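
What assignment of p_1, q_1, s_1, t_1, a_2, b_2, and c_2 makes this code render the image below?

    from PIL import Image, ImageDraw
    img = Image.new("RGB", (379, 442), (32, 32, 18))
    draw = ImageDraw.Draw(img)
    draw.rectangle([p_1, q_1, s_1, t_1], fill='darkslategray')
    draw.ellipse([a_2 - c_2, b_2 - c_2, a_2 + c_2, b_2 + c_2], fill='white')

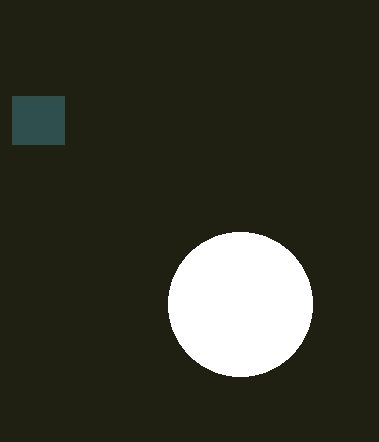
p_1 = 12
q_1 = 96
s_1 = 64
t_1 = 144
a_2 = 240
b_2 = 304
c_2 = 72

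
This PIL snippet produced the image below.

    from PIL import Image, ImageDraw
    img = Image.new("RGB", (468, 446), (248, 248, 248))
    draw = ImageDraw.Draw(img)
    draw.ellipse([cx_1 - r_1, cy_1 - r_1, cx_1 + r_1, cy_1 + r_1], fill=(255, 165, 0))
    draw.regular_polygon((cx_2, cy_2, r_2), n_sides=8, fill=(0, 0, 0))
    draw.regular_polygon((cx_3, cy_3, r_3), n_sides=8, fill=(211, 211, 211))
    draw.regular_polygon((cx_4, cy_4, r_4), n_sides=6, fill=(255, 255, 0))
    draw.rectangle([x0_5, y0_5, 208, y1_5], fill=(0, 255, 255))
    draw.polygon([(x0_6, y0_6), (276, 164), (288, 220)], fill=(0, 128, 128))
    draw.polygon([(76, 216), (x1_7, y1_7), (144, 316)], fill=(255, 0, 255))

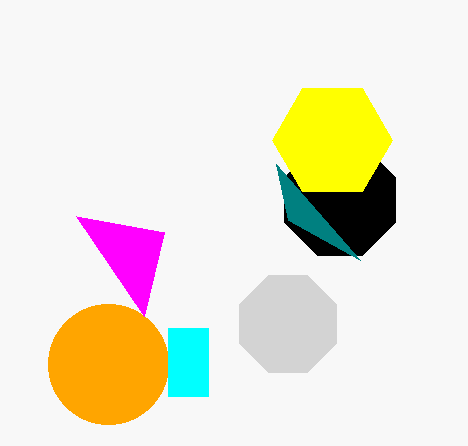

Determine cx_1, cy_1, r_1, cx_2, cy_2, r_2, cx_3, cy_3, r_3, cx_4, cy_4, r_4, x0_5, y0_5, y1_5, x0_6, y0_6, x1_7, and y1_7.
cx_1 = 108, cy_1 = 364, r_1 = 60, cx_2 = 340, cy_2 = 200, r_2 = 60, cx_3 = 288, cy_3 = 324, r_3 = 52, cx_4 = 332, cy_4 = 140, r_4 = 60, x0_5 = 168, y0_5 = 328, y1_5 = 396, x0_6 = 360, y0_6 = 260, x1_7 = 164, y1_7 = 232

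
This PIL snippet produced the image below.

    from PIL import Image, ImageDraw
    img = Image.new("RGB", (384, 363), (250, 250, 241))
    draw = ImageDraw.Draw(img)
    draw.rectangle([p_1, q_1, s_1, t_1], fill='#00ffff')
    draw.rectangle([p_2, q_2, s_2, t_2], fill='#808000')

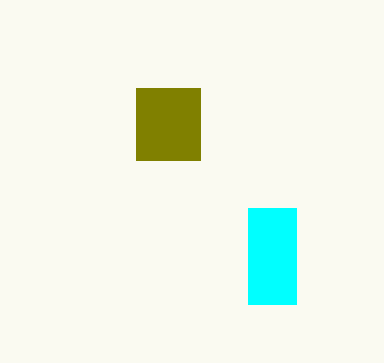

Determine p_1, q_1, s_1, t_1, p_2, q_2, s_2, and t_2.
p_1 = 248
q_1 = 208
s_1 = 296
t_1 = 304
p_2 = 136
q_2 = 88
s_2 = 200
t_2 = 160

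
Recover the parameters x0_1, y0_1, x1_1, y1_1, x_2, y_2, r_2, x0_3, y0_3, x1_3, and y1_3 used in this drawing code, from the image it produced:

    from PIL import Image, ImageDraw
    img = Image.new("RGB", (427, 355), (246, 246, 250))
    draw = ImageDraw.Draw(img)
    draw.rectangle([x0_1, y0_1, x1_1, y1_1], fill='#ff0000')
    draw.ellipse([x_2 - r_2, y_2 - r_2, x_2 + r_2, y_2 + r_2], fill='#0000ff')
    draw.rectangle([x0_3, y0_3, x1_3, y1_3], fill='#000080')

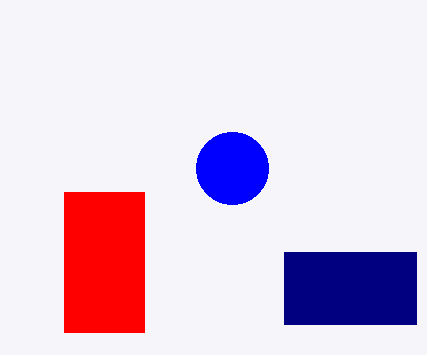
x0_1 = 64
y0_1 = 192
x1_1 = 144
y1_1 = 332
x_2 = 232
y_2 = 168
r_2 = 36
x0_3 = 284
y0_3 = 252
x1_3 = 416
y1_3 = 324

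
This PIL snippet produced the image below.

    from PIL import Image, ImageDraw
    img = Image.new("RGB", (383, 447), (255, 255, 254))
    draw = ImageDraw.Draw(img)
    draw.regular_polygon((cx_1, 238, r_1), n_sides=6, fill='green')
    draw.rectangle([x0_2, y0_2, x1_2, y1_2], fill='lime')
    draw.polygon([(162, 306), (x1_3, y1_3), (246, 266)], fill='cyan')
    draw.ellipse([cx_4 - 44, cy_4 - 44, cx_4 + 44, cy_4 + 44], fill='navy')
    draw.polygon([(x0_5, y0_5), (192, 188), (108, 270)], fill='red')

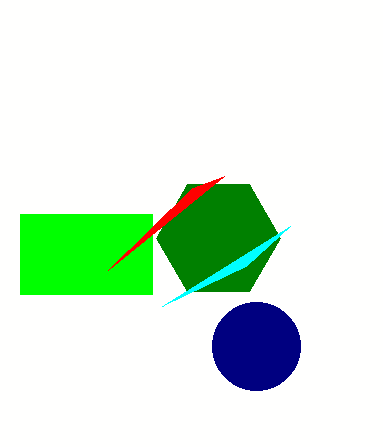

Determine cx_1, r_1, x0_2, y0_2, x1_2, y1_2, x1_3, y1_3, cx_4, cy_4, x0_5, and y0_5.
cx_1 = 218
r_1 = 62
x0_2 = 20
y0_2 = 214
x1_2 = 152
y1_2 = 294
x1_3 = 290
y1_3 = 226
cx_4 = 256
cy_4 = 346
x0_5 = 224
y0_5 = 176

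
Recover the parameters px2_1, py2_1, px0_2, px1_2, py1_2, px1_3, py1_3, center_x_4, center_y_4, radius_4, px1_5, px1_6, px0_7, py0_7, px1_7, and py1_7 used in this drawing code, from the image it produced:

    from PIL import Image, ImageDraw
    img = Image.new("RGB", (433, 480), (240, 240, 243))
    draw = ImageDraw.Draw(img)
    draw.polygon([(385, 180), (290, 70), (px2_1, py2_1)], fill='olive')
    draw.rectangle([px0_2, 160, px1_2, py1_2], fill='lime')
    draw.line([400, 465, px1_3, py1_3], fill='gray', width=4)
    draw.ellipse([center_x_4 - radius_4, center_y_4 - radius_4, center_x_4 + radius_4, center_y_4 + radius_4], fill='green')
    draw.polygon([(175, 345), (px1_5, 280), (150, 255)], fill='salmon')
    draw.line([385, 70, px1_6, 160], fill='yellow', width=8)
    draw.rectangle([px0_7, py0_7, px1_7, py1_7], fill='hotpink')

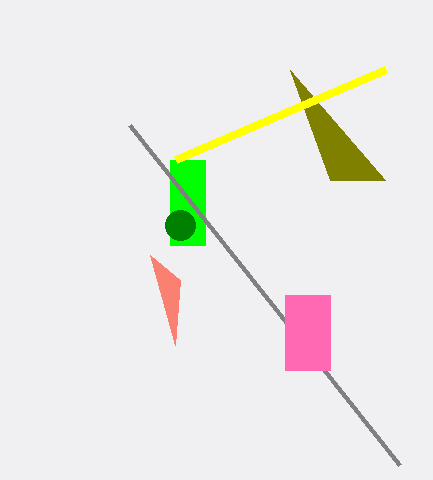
px2_1 = 330
py2_1 = 180
px0_2 = 170
px1_2 = 205
py1_2 = 245
px1_3 = 130
py1_3 = 125
center_x_4 = 180
center_y_4 = 225
radius_4 = 15
px1_5 = 180
px1_6 = 175
px0_7 = 285
py0_7 = 295
px1_7 = 330
py1_7 = 370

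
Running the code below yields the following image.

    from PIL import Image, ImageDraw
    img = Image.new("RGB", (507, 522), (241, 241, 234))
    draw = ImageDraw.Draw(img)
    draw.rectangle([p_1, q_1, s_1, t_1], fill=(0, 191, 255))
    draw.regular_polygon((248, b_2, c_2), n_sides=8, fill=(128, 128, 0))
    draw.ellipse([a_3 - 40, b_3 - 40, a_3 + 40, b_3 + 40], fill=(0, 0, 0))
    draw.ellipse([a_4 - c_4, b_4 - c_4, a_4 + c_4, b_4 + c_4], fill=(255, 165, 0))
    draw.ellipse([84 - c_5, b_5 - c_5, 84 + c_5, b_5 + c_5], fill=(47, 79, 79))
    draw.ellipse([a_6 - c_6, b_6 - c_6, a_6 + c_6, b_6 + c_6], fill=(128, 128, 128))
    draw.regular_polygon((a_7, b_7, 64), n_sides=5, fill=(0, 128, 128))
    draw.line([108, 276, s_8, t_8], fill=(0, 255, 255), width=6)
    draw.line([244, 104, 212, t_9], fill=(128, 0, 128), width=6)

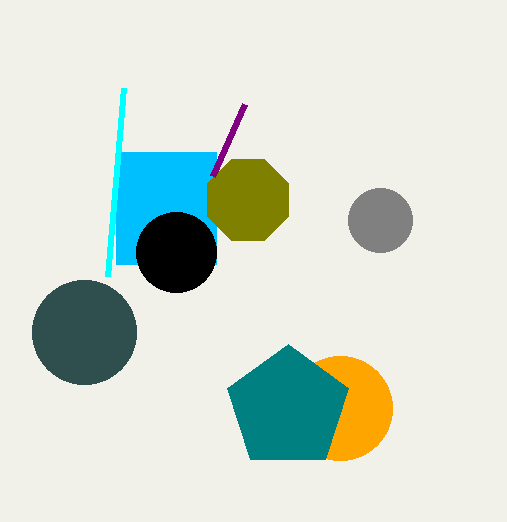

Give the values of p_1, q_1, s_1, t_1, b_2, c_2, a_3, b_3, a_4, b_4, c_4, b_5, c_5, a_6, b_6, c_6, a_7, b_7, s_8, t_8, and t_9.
p_1 = 116; q_1 = 152; s_1 = 216; t_1 = 264; b_2 = 200; c_2 = 44; a_3 = 176; b_3 = 252; a_4 = 340; b_4 = 408; c_4 = 52; b_5 = 332; c_5 = 52; a_6 = 380; b_6 = 220; c_6 = 32; a_7 = 288; b_7 = 408; s_8 = 124; t_8 = 88; t_9 = 176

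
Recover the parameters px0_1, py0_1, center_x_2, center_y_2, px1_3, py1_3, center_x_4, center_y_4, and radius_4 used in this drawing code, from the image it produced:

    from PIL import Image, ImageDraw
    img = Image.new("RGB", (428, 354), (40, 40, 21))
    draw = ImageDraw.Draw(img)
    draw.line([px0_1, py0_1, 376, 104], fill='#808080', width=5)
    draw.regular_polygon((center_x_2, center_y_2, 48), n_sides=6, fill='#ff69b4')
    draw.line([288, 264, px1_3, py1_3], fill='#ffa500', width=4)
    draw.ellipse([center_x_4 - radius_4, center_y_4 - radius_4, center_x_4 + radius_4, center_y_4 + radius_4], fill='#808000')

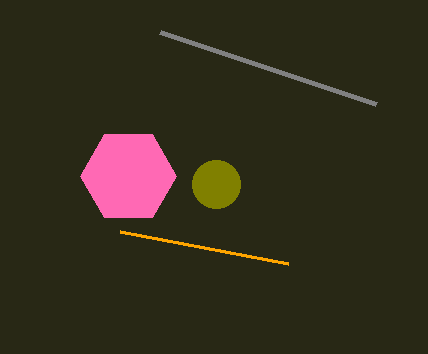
px0_1 = 160, py0_1 = 32, center_x_2 = 128, center_y_2 = 176, px1_3 = 120, py1_3 = 232, center_x_4 = 216, center_y_4 = 184, radius_4 = 24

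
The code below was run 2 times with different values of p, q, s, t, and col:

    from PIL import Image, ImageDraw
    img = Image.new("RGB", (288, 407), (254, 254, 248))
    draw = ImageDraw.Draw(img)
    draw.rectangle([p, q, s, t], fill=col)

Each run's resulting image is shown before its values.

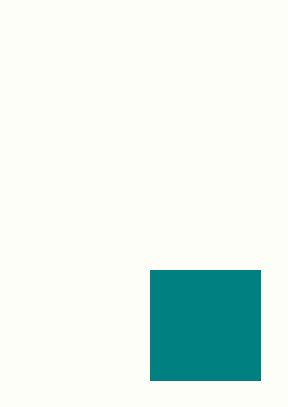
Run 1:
p = 150; q = 270; s = 260; t = 380; col = 'teal'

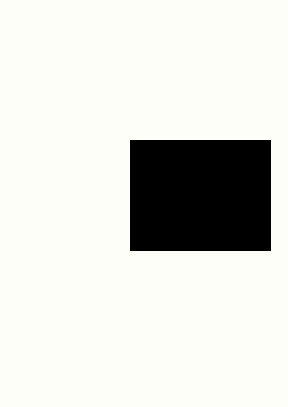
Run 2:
p = 130, q = 140, s = 270, t = 250, col = 'black'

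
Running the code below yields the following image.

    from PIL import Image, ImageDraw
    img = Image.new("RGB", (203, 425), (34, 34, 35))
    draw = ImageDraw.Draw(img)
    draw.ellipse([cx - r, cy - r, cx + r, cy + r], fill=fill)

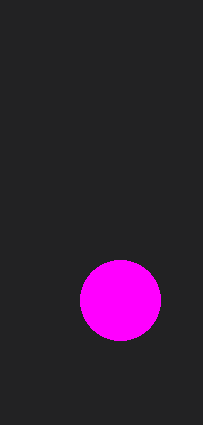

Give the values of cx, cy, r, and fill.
cx = 120
cy = 300
r = 40
fill = 'magenta'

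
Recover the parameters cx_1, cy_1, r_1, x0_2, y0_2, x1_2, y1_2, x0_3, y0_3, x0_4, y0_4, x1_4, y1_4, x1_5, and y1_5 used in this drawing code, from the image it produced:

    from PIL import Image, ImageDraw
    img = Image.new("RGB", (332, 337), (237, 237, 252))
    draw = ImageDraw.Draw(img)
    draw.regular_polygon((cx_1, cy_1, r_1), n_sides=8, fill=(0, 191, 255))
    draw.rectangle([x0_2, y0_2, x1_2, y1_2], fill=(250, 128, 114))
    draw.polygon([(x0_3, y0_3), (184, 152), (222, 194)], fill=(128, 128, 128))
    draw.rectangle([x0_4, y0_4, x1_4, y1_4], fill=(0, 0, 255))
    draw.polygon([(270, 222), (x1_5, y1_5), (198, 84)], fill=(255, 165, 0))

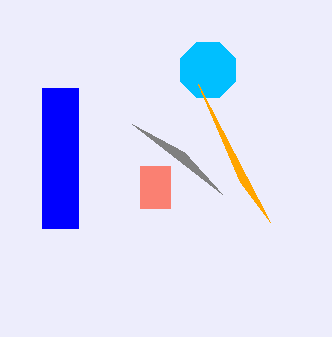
cx_1 = 208, cy_1 = 70, r_1 = 30, x0_2 = 140, y0_2 = 166, x1_2 = 170, y1_2 = 208, x0_3 = 132, y0_3 = 124, x0_4 = 42, y0_4 = 88, x1_4 = 78, y1_4 = 228, x1_5 = 240, y1_5 = 182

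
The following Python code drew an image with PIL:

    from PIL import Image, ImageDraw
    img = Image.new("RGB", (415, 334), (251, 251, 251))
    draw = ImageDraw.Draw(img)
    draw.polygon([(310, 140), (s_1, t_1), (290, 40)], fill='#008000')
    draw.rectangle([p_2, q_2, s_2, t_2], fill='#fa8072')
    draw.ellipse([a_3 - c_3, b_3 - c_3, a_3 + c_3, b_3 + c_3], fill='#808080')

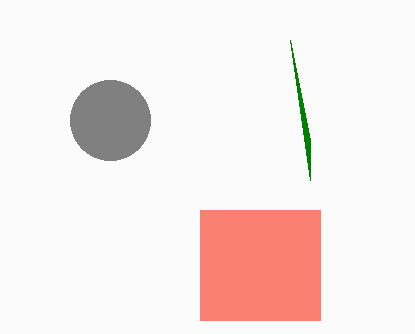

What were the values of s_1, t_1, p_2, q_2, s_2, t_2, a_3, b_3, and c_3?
s_1 = 310
t_1 = 180
p_2 = 200
q_2 = 210
s_2 = 320
t_2 = 320
a_3 = 110
b_3 = 120
c_3 = 40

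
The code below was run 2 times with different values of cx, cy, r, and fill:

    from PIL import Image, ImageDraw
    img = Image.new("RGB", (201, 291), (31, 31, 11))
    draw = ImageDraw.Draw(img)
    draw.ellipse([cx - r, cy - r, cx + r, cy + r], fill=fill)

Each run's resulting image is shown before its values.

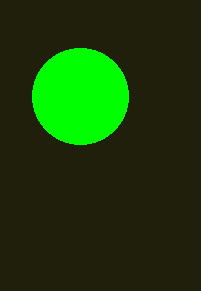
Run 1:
cx = 80; cy = 96; r = 48; fill = 'lime'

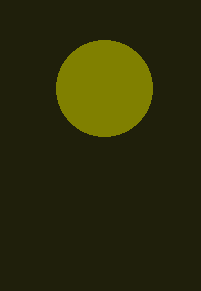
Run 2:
cx = 104; cy = 88; r = 48; fill = 'olive'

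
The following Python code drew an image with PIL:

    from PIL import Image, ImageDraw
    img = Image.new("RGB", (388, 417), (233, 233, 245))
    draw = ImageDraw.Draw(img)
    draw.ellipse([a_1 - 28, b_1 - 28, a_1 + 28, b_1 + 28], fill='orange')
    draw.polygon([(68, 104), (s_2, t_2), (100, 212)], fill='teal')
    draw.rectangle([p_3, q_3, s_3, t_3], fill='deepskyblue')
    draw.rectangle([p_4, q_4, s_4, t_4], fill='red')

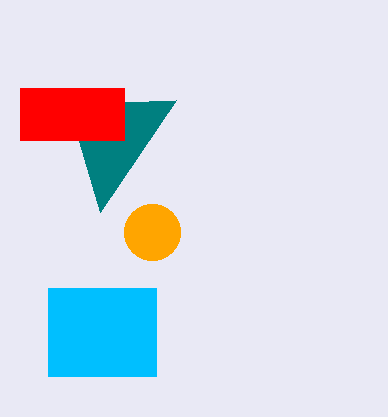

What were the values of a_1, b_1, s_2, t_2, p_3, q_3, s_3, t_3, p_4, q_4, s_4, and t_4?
a_1 = 152, b_1 = 232, s_2 = 176, t_2 = 100, p_3 = 48, q_3 = 288, s_3 = 156, t_3 = 376, p_4 = 20, q_4 = 88, s_4 = 124, t_4 = 140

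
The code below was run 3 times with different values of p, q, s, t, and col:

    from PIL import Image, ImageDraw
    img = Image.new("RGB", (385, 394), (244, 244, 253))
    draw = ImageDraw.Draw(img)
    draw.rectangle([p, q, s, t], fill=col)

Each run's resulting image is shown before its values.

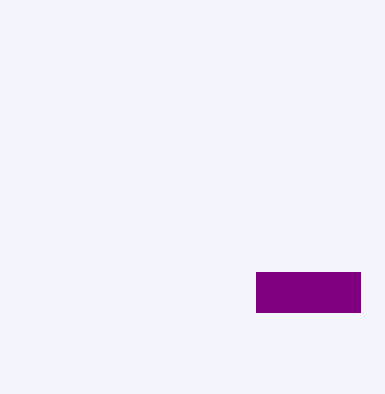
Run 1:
p = 256; q = 272; s = 360; t = 312; col = 'purple'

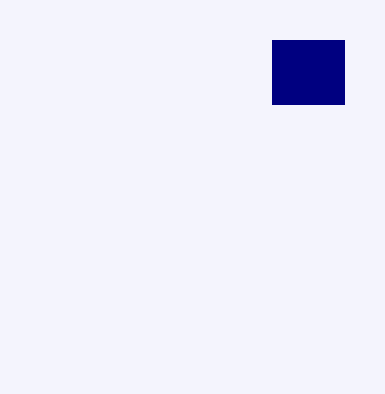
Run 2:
p = 272
q = 40
s = 344
t = 104
col = 'navy'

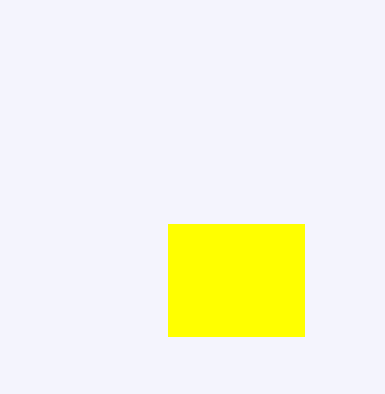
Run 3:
p = 168; q = 224; s = 304; t = 336; col = 'yellow'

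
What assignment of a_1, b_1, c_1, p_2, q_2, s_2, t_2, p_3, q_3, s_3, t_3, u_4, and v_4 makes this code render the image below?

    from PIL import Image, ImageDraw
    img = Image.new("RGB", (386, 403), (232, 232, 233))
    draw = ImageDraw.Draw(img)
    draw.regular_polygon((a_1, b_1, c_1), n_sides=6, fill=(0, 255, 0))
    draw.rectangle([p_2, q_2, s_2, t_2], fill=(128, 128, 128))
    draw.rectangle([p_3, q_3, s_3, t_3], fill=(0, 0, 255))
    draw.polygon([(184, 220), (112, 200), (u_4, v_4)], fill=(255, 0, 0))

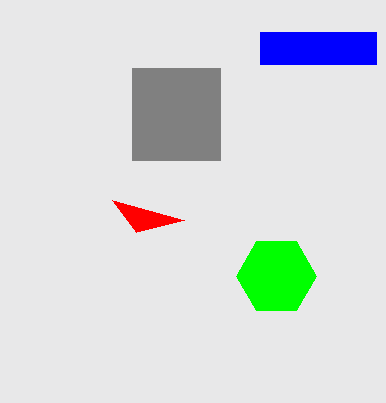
a_1 = 276; b_1 = 276; c_1 = 40; p_2 = 132; q_2 = 68; s_2 = 220; t_2 = 160; p_3 = 260; q_3 = 32; s_3 = 376; t_3 = 64; u_4 = 136; v_4 = 232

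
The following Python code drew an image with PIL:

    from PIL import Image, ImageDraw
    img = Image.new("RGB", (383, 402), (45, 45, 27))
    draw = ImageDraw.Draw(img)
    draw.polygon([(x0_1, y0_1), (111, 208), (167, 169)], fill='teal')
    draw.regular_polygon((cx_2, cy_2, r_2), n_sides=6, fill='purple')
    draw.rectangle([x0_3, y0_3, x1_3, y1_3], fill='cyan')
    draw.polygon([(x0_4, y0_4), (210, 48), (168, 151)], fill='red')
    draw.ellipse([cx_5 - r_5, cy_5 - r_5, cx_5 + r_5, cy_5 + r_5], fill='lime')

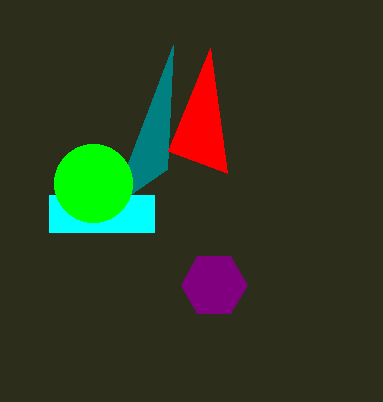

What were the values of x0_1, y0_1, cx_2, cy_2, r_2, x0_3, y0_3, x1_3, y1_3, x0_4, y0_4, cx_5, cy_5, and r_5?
x0_1 = 173; y0_1 = 45; cx_2 = 214; cy_2 = 285; r_2 = 33; x0_3 = 49; y0_3 = 195; x1_3 = 154; y1_3 = 232; x0_4 = 227; y0_4 = 173; cx_5 = 93; cy_5 = 183; r_5 = 39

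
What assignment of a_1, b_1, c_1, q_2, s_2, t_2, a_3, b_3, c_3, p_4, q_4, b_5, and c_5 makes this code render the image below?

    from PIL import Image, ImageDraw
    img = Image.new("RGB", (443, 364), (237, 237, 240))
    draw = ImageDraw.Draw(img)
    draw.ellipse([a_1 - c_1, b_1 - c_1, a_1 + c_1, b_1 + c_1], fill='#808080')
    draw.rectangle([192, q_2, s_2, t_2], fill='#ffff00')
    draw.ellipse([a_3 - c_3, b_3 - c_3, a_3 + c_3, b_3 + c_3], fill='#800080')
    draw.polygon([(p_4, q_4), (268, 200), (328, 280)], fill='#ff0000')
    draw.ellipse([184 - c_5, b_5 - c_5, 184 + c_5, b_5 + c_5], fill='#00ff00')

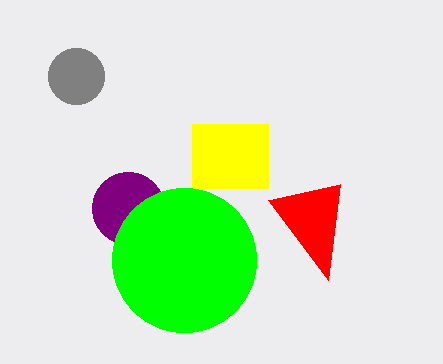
a_1 = 76; b_1 = 76; c_1 = 28; q_2 = 124; s_2 = 268; t_2 = 188; a_3 = 128; b_3 = 208; c_3 = 36; p_4 = 340; q_4 = 184; b_5 = 260; c_5 = 72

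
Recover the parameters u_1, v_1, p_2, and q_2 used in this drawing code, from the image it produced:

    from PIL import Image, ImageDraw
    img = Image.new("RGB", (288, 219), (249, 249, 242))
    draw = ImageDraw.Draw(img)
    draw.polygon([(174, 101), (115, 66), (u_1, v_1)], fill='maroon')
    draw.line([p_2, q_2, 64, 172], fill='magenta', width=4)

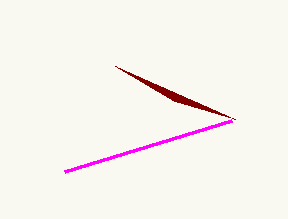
u_1 = 235
v_1 = 119
p_2 = 231
q_2 = 121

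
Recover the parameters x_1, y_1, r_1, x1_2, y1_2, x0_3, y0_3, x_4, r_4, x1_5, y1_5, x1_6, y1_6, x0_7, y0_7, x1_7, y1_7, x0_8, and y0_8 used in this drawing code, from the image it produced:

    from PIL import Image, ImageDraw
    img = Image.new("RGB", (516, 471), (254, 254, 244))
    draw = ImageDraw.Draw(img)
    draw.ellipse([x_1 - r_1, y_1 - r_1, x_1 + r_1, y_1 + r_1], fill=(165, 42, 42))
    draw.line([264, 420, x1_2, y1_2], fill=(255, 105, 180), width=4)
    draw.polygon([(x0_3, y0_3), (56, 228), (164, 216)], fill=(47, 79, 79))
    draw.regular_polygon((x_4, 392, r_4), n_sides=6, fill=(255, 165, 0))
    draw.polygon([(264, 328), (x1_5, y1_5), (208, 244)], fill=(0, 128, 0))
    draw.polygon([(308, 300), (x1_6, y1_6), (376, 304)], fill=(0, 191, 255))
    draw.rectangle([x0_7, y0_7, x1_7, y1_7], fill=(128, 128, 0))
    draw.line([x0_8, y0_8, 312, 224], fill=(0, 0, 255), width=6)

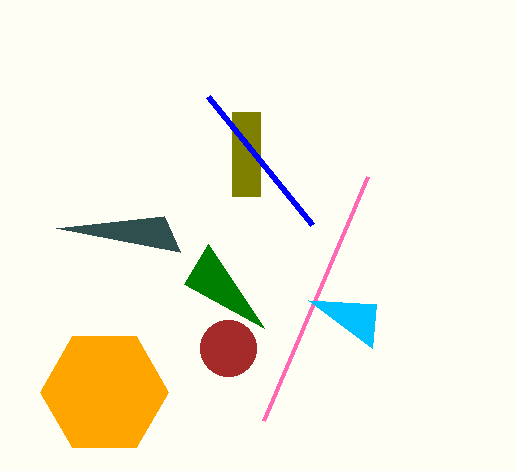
x_1 = 228; y_1 = 348; r_1 = 28; x1_2 = 368; y1_2 = 176; x0_3 = 180; y0_3 = 252; x_4 = 104; r_4 = 64; x1_5 = 184; y1_5 = 284; x1_6 = 372; y1_6 = 348; x0_7 = 232; y0_7 = 112; x1_7 = 260; y1_7 = 196; x0_8 = 208; y0_8 = 96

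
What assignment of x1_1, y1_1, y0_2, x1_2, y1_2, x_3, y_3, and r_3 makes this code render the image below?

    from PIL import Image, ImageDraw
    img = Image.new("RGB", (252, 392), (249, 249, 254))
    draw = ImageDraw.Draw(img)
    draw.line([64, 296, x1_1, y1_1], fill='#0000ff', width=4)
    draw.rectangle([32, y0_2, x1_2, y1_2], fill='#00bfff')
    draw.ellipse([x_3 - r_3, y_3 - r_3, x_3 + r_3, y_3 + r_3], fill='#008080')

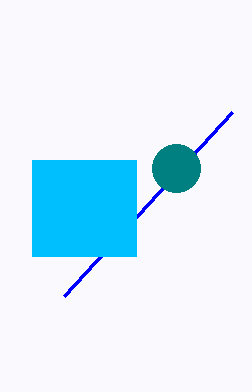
x1_1 = 232; y1_1 = 112; y0_2 = 160; x1_2 = 136; y1_2 = 256; x_3 = 176; y_3 = 168; r_3 = 24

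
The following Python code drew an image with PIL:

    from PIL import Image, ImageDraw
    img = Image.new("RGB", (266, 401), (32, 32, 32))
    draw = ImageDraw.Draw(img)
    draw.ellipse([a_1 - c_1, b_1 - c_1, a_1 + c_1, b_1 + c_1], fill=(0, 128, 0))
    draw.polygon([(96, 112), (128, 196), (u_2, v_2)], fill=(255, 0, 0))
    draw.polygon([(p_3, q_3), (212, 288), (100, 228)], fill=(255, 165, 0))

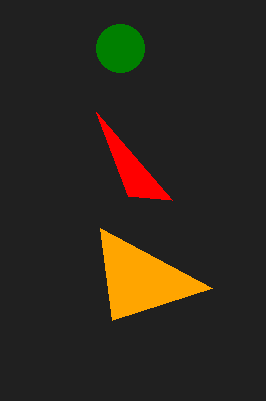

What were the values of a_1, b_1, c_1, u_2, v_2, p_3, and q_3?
a_1 = 120; b_1 = 48; c_1 = 24; u_2 = 172; v_2 = 200; p_3 = 112; q_3 = 320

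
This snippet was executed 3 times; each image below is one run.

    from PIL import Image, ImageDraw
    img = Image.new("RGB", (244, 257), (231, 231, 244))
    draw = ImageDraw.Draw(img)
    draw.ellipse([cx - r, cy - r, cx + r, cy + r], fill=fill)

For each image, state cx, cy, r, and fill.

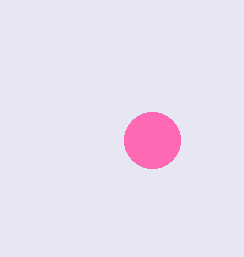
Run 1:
cx = 152; cy = 140; r = 28; fill = 'hotpink'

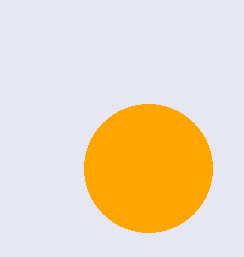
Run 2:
cx = 148, cy = 168, r = 64, fill = 'orange'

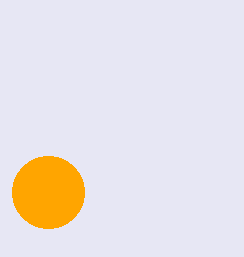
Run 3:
cx = 48
cy = 192
r = 36
fill = 'orange'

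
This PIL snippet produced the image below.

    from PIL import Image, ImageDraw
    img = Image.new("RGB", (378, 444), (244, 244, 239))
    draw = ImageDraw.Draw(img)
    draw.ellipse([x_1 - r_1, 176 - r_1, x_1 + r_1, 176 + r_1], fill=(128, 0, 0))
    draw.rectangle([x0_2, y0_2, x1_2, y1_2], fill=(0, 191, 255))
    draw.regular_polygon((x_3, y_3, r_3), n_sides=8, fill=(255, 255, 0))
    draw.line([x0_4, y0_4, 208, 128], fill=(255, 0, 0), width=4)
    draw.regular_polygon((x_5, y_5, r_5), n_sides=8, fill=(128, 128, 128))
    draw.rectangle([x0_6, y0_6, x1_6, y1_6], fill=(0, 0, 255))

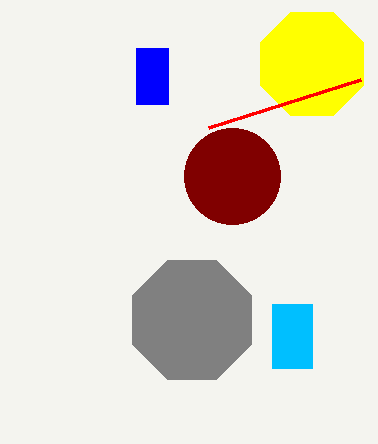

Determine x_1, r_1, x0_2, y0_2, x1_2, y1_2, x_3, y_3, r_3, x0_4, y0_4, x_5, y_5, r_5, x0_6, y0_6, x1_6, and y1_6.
x_1 = 232, r_1 = 48, x0_2 = 272, y0_2 = 304, x1_2 = 312, y1_2 = 368, x_3 = 312, y_3 = 64, r_3 = 56, x0_4 = 360, y0_4 = 80, x_5 = 192, y_5 = 320, r_5 = 64, x0_6 = 136, y0_6 = 48, x1_6 = 168, y1_6 = 104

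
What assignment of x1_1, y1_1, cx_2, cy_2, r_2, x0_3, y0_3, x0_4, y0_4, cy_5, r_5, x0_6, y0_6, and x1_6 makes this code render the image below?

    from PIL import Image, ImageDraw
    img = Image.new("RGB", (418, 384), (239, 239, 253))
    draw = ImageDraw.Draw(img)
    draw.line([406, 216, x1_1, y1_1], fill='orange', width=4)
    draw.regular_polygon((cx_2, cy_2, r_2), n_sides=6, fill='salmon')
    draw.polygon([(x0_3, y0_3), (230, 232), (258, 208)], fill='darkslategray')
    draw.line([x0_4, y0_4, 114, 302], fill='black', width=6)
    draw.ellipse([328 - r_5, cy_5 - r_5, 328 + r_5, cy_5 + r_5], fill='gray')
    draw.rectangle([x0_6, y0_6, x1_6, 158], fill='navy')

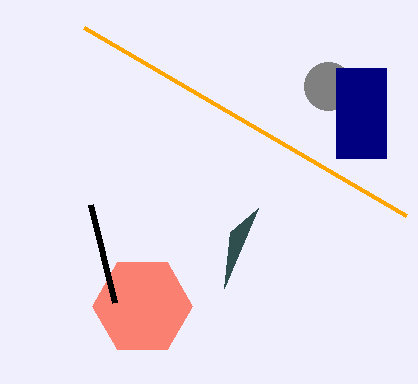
x1_1 = 84
y1_1 = 28
cx_2 = 142
cy_2 = 306
r_2 = 50
x0_3 = 224
y0_3 = 288
x0_4 = 90
y0_4 = 204
cy_5 = 86
r_5 = 24
x0_6 = 336
y0_6 = 68
x1_6 = 386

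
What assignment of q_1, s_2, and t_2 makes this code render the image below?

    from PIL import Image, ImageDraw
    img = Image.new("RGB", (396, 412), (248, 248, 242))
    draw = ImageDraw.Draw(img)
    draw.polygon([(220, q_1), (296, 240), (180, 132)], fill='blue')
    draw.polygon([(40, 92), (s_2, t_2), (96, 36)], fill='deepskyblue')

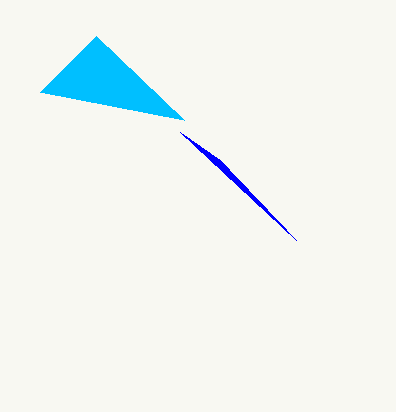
q_1 = 160
s_2 = 184
t_2 = 120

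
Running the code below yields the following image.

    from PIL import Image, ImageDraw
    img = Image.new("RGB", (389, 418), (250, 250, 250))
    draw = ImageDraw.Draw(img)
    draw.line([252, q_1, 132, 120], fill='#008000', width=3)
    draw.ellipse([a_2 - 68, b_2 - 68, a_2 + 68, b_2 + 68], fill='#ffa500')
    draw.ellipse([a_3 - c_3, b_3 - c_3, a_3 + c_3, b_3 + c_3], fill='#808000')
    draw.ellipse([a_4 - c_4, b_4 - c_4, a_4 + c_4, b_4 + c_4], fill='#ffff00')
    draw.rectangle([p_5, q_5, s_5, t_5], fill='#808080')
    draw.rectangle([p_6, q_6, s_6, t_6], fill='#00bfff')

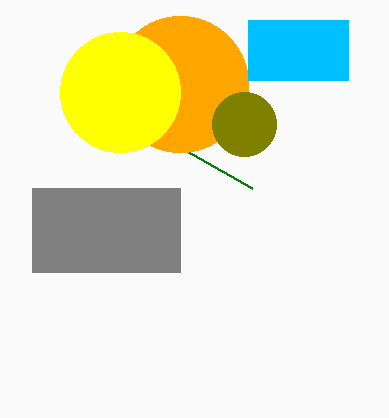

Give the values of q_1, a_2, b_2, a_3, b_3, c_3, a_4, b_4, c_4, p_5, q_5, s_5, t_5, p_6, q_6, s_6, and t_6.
q_1 = 188; a_2 = 180; b_2 = 84; a_3 = 244; b_3 = 124; c_3 = 32; a_4 = 120; b_4 = 92; c_4 = 60; p_5 = 32; q_5 = 188; s_5 = 180; t_5 = 272; p_6 = 248; q_6 = 20; s_6 = 348; t_6 = 80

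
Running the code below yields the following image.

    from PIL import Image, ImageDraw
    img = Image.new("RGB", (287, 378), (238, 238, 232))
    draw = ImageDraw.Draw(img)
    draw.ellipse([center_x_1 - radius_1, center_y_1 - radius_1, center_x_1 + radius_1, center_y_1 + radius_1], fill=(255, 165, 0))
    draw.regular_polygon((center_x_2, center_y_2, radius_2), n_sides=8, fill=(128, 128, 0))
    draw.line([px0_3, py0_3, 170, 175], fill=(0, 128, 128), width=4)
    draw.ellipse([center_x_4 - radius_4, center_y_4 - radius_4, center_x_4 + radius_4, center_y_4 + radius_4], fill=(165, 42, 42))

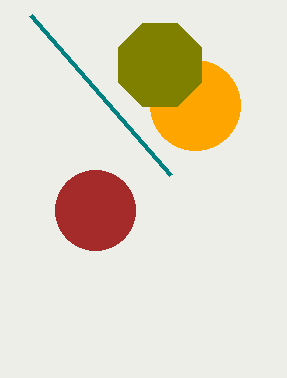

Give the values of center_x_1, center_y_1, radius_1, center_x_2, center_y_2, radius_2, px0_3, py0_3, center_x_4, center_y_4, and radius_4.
center_x_1 = 195
center_y_1 = 105
radius_1 = 45
center_x_2 = 160
center_y_2 = 65
radius_2 = 45
px0_3 = 30
py0_3 = 15
center_x_4 = 95
center_y_4 = 210
radius_4 = 40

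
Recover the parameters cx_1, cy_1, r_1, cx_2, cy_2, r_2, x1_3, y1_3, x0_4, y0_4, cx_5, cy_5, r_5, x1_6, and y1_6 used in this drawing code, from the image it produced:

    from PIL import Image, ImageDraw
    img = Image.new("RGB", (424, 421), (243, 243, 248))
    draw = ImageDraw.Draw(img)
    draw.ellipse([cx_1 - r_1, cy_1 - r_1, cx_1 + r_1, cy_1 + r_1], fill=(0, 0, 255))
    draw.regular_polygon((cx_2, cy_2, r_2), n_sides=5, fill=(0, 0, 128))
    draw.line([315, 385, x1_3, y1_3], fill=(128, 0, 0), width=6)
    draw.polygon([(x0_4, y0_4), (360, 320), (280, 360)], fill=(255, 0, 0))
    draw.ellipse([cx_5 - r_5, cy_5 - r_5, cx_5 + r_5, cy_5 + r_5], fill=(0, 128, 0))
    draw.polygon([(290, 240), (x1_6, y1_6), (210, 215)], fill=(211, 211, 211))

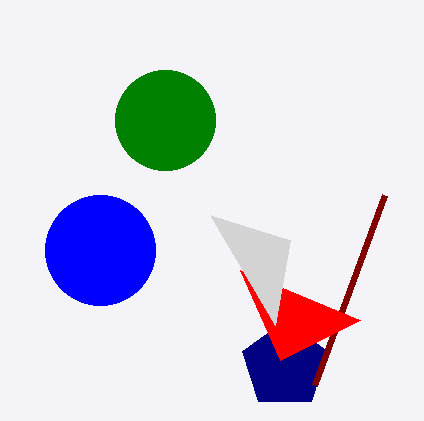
cx_1 = 100; cy_1 = 250; r_1 = 55; cx_2 = 285; cy_2 = 365; r_2 = 45; x1_3 = 385; y1_3 = 195; x0_4 = 240; y0_4 = 270; cx_5 = 165; cy_5 = 120; r_5 = 50; x1_6 = 275; y1_6 = 325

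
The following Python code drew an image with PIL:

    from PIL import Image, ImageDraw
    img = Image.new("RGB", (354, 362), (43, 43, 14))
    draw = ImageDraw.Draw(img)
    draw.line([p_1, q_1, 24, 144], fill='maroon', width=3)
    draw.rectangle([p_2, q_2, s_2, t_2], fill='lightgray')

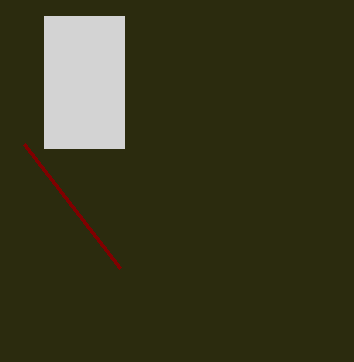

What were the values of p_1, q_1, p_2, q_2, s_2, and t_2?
p_1 = 120; q_1 = 268; p_2 = 44; q_2 = 16; s_2 = 124; t_2 = 148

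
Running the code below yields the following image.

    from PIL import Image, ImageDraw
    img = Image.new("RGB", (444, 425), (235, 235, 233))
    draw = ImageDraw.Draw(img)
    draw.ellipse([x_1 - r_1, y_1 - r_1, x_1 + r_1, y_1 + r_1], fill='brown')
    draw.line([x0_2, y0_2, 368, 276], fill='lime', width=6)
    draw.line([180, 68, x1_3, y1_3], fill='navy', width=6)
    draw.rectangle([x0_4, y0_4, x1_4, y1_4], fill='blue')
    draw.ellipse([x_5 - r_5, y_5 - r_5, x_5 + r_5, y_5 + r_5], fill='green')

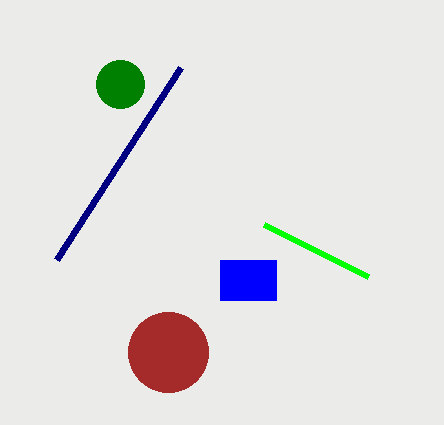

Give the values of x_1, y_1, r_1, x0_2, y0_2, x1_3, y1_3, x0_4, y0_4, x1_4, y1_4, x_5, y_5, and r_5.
x_1 = 168, y_1 = 352, r_1 = 40, x0_2 = 264, y0_2 = 224, x1_3 = 56, y1_3 = 260, x0_4 = 220, y0_4 = 260, x1_4 = 276, y1_4 = 300, x_5 = 120, y_5 = 84, r_5 = 24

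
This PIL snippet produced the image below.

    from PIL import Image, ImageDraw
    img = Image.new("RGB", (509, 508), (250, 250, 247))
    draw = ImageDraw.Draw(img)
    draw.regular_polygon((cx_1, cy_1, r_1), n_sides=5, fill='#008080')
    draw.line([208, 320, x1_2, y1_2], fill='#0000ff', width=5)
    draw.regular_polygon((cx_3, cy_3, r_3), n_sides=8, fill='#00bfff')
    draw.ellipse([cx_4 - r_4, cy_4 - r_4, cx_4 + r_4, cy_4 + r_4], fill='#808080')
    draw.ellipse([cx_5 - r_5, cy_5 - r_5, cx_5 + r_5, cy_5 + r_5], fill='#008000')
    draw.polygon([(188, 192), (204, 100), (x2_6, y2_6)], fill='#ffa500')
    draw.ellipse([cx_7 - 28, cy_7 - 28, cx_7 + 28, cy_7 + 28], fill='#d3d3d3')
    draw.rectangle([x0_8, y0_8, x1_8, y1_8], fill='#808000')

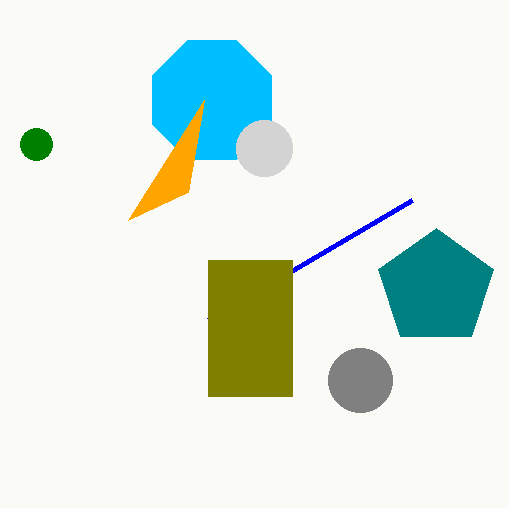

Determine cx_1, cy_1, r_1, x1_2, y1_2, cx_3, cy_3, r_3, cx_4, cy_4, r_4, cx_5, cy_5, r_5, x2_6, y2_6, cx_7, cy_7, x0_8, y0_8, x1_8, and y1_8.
cx_1 = 436; cy_1 = 288; r_1 = 60; x1_2 = 412; y1_2 = 200; cx_3 = 212; cy_3 = 100; r_3 = 64; cx_4 = 360; cy_4 = 380; r_4 = 32; cx_5 = 36; cy_5 = 144; r_5 = 16; x2_6 = 128; y2_6 = 220; cx_7 = 264; cy_7 = 148; x0_8 = 208; y0_8 = 260; x1_8 = 292; y1_8 = 396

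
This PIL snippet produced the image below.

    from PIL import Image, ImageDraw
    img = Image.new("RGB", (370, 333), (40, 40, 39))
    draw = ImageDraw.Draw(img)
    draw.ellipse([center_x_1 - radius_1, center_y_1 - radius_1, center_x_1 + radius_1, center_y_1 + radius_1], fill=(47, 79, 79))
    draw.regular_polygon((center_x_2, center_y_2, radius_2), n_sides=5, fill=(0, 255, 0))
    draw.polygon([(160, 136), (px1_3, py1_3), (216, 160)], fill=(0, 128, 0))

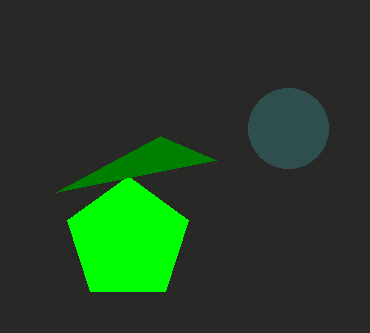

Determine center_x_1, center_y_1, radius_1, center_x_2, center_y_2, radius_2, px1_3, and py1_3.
center_x_1 = 288, center_y_1 = 128, radius_1 = 40, center_x_2 = 128, center_y_2 = 240, radius_2 = 64, px1_3 = 56, py1_3 = 192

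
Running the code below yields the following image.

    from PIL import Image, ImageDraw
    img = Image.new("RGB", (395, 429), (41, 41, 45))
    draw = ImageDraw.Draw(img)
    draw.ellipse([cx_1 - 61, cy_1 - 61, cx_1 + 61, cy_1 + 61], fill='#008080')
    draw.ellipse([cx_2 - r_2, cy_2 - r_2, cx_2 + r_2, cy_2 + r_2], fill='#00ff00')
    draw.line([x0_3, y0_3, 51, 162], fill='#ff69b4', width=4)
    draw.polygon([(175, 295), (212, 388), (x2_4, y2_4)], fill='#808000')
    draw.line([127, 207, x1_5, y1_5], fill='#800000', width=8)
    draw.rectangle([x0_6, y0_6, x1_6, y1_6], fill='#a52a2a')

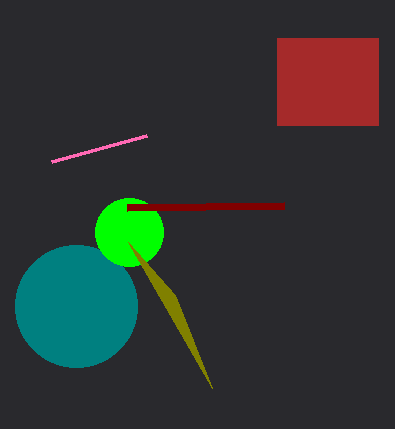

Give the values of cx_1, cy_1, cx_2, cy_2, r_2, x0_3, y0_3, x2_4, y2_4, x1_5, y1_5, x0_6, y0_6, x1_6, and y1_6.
cx_1 = 76
cy_1 = 306
cx_2 = 129
cy_2 = 232
r_2 = 34
x0_3 = 146
y0_3 = 136
x2_4 = 128
y2_4 = 242
x1_5 = 284
y1_5 = 205
x0_6 = 277
y0_6 = 38
x1_6 = 378
y1_6 = 125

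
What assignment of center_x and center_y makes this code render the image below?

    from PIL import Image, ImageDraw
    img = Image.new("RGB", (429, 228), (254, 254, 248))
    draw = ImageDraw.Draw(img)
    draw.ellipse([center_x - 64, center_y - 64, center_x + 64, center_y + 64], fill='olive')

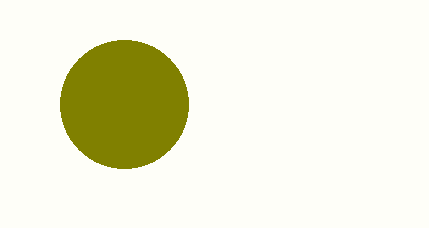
center_x = 124, center_y = 104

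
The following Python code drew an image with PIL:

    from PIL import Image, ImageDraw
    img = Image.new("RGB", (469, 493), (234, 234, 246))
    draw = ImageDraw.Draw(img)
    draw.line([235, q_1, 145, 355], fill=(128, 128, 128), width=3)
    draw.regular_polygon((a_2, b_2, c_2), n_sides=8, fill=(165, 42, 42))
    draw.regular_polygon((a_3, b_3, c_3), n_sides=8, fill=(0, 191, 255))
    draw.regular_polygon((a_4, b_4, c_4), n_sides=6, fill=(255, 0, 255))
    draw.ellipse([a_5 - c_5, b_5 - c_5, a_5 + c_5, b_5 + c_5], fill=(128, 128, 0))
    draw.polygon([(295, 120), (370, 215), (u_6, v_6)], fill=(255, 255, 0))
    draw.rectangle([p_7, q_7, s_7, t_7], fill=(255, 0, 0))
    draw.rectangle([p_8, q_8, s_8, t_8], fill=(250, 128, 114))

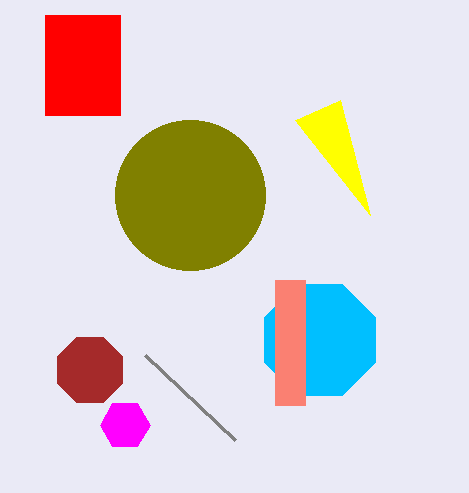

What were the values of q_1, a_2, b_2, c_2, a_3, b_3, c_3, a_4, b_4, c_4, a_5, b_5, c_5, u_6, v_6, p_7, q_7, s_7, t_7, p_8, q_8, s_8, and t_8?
q_1 = 440, a_2 = 90, b_2 = 370, c_2 = 35, a_3 = 320, b_3 = 340, c_3 = 60, a_4 = 125, b_4 = 425, c_4 = 25, a_5 = 190, b_5 = 195, c_5 = 75, u_6 = 340, v_6 = 100, p_7 = 45, q_7 = 15, s_7 = 120, t_7 = 115, p_8 = 275, q_8 = 280, s_8 = 305, t_8 = 405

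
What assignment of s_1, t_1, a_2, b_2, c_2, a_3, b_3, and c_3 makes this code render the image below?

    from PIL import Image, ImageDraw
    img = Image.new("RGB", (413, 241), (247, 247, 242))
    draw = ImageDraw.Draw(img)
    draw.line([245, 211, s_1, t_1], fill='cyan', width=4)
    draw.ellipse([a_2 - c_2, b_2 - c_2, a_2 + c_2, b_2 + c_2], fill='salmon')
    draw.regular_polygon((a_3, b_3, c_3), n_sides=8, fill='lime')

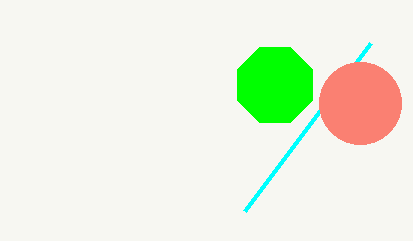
s_1 = 371
t_1 = 43
a_2 = 360
b_2 = 103
c_2 = 41
a_3 = 275
b_3 = 85
c_3 = 41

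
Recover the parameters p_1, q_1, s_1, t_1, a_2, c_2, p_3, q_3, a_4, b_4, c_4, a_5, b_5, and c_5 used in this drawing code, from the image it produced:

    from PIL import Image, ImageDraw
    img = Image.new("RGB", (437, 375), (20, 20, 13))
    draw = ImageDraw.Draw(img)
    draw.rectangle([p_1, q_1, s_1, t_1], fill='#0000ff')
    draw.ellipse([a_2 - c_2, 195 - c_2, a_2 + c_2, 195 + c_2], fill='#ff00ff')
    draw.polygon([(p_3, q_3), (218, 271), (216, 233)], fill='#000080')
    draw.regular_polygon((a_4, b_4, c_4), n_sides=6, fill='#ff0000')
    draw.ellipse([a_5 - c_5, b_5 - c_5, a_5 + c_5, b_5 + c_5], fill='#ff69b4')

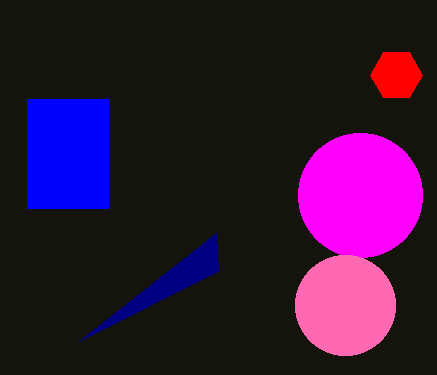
p_1 = 27
q_1 = 99
s_1 = 108
t_1 = 208
a_2 = 360
c_2 = 62
p_3 = 79
q_3 = 341
a_4 = 396
b_4 = 75
c_4 = 26
a_5 = 345
b_5 = 305
c_5 = 50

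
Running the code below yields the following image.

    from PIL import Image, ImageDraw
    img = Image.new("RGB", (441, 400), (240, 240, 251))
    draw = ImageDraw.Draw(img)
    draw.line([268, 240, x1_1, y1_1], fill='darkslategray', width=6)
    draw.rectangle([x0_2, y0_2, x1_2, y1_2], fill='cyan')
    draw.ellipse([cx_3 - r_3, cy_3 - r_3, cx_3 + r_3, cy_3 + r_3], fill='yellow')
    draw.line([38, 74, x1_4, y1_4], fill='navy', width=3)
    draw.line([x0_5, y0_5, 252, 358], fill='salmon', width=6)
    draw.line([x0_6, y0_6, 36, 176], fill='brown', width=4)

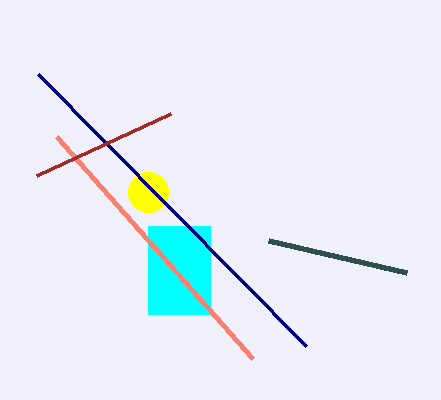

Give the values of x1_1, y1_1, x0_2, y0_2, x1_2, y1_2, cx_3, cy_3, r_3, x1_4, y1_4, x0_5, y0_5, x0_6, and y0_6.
x1_1 = 406
y1_1 = 272
x0_2 = 148
y0_2 = 226
x1_2 = 210
y1_2 = 314
cx_3 = 148
cy_3 = 192
r_3 = 20
x1_4 = 306
y1_4 = 346
x0_5 = 56
y0_5 = 136
x0_6 = 170
y0_6 = 114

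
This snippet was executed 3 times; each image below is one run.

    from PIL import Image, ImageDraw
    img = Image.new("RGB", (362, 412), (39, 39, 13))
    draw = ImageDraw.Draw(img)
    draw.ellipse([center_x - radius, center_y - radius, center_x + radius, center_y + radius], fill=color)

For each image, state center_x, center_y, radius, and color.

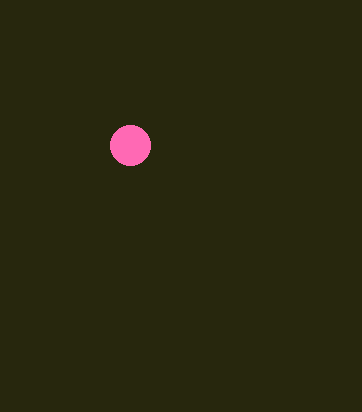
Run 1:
center_x = 130
center_y = 145
radius = 20
color = 'hotpink'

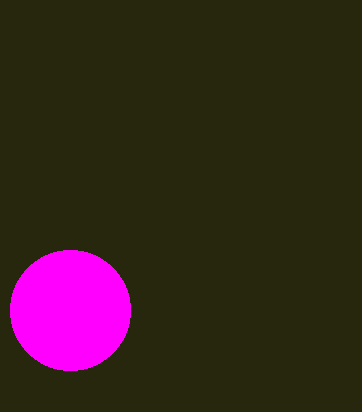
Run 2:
center_x = 70; center_y = 310; radius = 60; color = 'magenta'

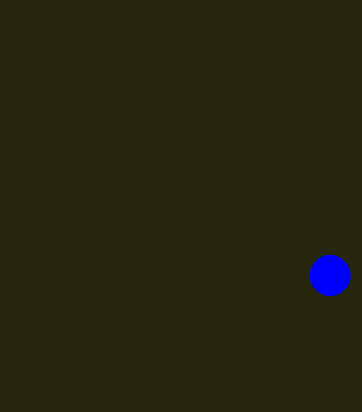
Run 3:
center_x = 330; center_y = 275; radius = 20; color = 'blue'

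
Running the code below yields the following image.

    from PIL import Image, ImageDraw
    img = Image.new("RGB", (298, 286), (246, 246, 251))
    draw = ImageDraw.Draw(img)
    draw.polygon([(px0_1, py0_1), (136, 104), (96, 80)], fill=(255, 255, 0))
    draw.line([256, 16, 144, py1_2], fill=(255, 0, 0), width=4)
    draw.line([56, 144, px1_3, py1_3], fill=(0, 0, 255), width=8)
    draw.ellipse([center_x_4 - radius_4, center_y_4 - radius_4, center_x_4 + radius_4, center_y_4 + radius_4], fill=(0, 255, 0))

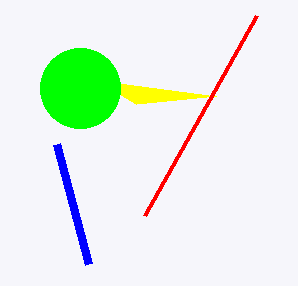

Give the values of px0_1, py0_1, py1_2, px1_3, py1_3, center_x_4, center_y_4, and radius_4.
px0_1 = 216, py0_1 = 96, py1_2 = 216, px1_3 = 88, py1_3 = 264, center_x_4 = 80, center_y_4 = 88, radius_4 = 40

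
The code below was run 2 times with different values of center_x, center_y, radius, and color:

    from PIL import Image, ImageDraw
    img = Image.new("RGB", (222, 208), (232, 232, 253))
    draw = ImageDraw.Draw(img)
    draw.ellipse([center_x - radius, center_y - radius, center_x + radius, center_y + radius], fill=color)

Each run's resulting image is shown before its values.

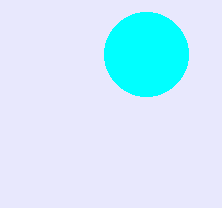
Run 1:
center_x = 146
center_y = 54
radius = 42
color = 'cyan'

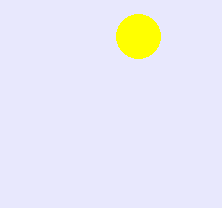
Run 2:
center_x = 138
center_y = 36
radius = 22
color = 'yellow'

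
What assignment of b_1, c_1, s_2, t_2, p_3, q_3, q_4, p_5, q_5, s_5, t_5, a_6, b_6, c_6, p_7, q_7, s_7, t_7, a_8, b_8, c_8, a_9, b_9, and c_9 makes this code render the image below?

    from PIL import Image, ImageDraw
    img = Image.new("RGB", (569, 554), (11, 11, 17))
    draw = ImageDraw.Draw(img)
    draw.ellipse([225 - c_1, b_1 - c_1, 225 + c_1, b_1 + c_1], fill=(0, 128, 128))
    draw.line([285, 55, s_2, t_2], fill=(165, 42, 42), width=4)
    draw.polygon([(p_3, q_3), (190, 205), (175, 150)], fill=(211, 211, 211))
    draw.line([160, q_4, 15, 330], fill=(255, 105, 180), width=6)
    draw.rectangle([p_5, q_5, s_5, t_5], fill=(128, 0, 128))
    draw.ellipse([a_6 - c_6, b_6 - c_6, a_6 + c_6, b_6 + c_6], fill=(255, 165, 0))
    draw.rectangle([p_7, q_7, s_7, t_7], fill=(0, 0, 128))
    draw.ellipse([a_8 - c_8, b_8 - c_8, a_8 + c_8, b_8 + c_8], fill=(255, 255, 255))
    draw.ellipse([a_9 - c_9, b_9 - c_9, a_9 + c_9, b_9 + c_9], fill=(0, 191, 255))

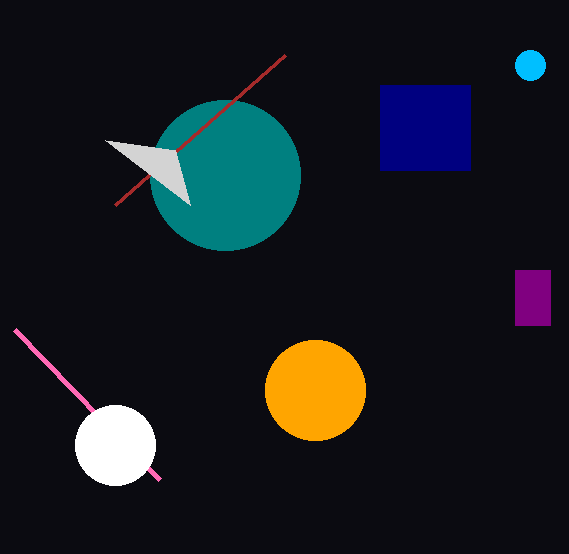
b_1 = 175; c_1 = 75; s_2 = 115; t_2 = 205; p_3 = 105; q_3 = 140; q_4 = 480; p_5 = 515; q_5 = 270; s_5 = 550; t_5 = 325; a_6 = 315; b_6 = 390; c_6 = 50; p_7 = 380; q_7 = 85; s_7 = 470; t_7 = 170; a_8 = 115; b_8 = 445; c_8 = 40; a_9 = 530; b_9 = 65; c_9 = 15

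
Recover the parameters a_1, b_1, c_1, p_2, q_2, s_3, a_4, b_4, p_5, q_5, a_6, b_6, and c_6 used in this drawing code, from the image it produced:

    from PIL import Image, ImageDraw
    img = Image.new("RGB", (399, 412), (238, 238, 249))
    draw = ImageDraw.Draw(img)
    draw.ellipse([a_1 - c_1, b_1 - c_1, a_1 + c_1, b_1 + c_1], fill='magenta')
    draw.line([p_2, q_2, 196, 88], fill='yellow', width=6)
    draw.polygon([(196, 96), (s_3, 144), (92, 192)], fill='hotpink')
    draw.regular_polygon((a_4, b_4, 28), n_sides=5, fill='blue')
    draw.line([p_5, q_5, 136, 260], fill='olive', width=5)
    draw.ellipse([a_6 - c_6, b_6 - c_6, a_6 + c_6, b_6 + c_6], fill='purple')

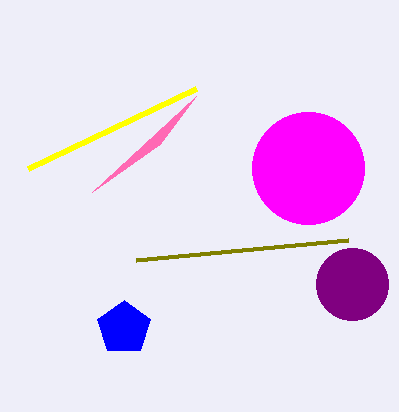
a_1 = 308
b_1 = 168
c_1 = 56
p_2 = 28
q_2 = 168
s_3 = 160
a_4 = 124
b_4 = 328
p_5 = 348
q_5 = 240
a_6 = 352
b_6 = 284
c_6 = 36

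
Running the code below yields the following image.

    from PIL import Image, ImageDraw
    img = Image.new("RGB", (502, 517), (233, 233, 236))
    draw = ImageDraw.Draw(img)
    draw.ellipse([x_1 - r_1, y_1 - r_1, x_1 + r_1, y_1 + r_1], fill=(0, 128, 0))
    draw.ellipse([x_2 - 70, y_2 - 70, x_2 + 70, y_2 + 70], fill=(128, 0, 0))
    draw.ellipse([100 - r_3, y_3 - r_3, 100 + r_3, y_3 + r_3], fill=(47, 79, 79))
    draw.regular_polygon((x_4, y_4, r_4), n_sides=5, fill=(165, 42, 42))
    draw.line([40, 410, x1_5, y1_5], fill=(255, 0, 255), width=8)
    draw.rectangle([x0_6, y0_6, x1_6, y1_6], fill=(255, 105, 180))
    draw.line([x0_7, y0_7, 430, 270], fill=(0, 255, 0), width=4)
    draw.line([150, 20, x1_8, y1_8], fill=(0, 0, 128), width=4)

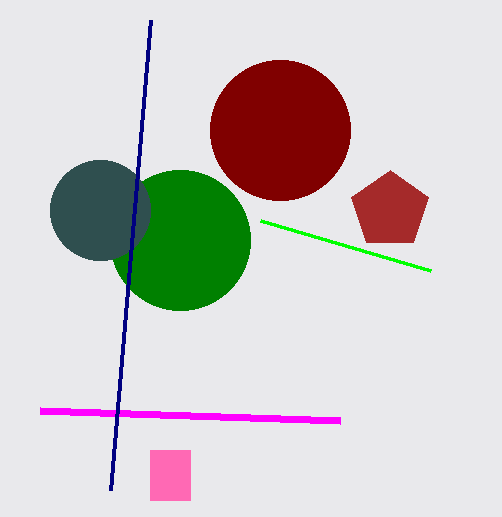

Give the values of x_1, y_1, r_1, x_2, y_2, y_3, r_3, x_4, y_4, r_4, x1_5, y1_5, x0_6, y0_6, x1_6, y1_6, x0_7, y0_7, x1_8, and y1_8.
x_1 = 180, y_1 = 240, r_1 = 70, x_2 = 280, y_2 = 130, y_3 = 210, r_3 = 50, x_4 = 390, y_4 = 210, r_4 = 40, x1_5 = 340, y1_5 = 420, x0_6 = 150, y0_6 = 450, x1_6 = 190, y1_6 = 500, x0_7 = 260, y0_7 = 220, x1_8 = 110, y1_8 = 490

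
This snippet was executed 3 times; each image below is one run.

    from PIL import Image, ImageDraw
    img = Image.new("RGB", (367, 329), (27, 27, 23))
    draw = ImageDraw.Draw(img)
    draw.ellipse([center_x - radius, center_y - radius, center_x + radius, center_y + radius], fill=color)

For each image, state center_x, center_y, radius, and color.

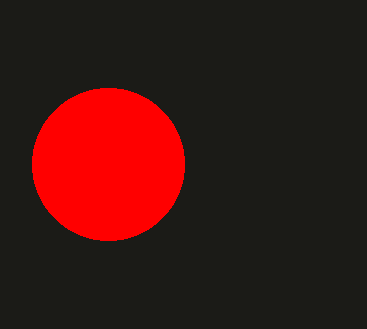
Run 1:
center_x = 108; center_y = 164; radius = 76; color = 'red'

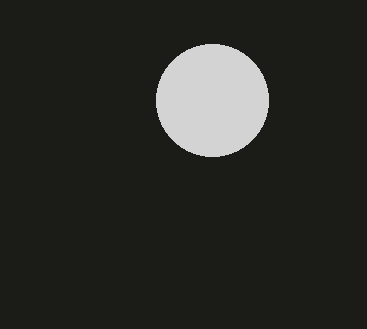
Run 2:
center_x = 212, center_y = 100, radius = 56, color = 'lightgray'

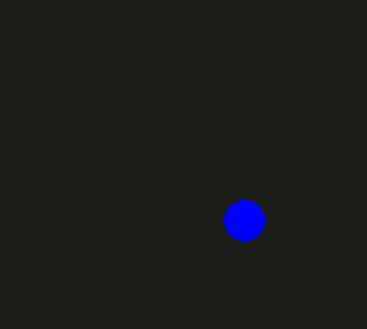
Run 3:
center_x = 244, center_y = 220, radius = 20, color = 'blue'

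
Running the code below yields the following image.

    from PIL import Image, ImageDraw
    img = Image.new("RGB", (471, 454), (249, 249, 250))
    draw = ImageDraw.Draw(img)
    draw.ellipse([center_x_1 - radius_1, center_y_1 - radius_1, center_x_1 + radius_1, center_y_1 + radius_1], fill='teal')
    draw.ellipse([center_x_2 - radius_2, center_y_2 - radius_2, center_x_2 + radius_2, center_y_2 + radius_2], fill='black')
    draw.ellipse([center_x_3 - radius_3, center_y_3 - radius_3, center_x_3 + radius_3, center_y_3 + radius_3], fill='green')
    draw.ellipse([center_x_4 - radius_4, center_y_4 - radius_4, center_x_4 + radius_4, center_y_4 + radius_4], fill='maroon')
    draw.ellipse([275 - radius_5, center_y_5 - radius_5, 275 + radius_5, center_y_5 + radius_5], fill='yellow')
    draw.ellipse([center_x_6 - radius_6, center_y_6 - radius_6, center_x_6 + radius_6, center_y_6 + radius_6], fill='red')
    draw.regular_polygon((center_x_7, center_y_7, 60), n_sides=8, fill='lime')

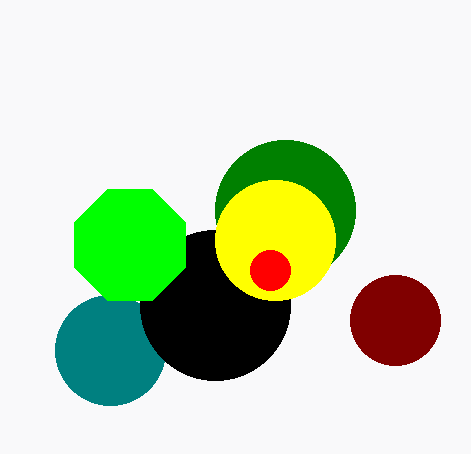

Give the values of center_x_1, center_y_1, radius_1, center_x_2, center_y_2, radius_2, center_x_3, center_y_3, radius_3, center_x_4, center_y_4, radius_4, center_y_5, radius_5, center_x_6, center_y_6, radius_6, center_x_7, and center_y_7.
center_x_1 = 110; center_y_1 = 350; radius_1 = 55; center_x_2 = 215; center_y_2 = 305; radius_2 = 75; center_x_3 = 285; center_y_3 = 210; radius_3 = 70; center_x_4 = 395; center_y_4 = 320; radius_4 = 45; center_y_5 = 240; radius_5 = 60; center_x_6 = 270; center_y_6 = 270; radius_6 = 20; center_x_7 = 130; center_y_7 = 245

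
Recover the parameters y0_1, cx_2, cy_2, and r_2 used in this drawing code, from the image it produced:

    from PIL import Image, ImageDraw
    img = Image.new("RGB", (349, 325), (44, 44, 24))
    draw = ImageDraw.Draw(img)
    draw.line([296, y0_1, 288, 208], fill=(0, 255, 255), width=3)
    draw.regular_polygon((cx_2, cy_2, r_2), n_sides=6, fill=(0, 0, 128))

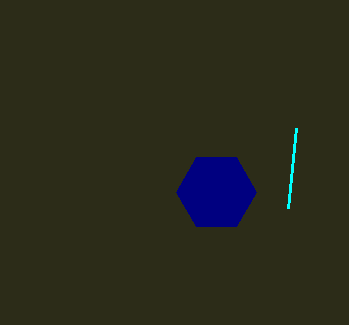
y0_1 = 128, cx_2 = 216, cy_2 = 192, r_2 = 40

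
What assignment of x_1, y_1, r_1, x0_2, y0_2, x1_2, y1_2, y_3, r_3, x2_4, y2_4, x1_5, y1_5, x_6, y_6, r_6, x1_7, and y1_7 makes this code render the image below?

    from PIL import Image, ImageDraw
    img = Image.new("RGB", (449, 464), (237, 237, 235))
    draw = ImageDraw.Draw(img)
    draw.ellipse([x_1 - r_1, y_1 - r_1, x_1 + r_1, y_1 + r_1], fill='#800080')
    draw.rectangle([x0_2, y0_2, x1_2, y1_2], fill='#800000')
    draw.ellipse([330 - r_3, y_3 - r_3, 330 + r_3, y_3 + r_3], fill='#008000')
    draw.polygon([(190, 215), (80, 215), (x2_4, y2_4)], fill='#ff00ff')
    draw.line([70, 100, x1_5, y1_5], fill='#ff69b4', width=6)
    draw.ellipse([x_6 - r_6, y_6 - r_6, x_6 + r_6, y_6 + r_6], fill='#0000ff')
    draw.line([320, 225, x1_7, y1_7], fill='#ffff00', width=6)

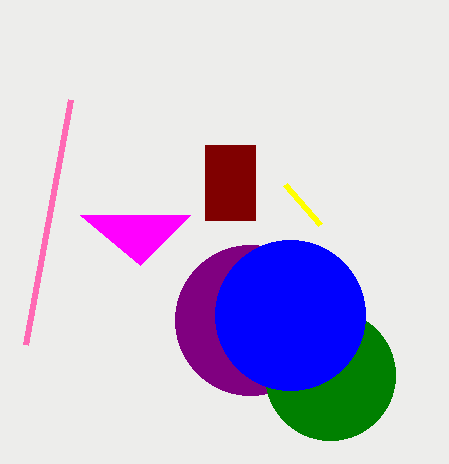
x_1 = 250
y_1 = 320
r_1 = 75
x0_2 = 205
y0_2 = 145
x1_2 = 255
y1_2 = 220
y_3 = 375
r_3 = 65
x2_4 = 140
y2_4 = 265
x1_5 = 25
y1_5 = 345
x_6 = 290
y_6 = 315
r_6 = 75
x1_7 = 285
y1_7 = 185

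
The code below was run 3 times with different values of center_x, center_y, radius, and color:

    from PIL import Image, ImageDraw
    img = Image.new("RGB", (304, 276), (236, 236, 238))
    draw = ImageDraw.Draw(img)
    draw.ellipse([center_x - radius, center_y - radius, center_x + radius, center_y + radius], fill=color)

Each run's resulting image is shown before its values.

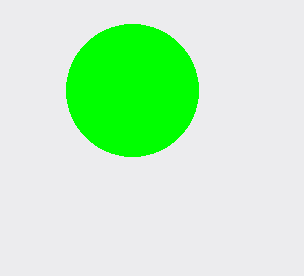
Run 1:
center_x = 132
center_y = 90
radius = 66
color = 'lime'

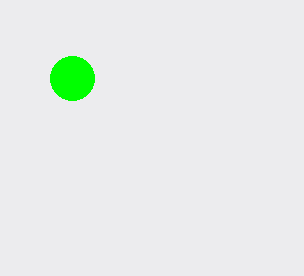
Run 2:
center_x = 72
center_y = 78
radius = 22
color = 'lime'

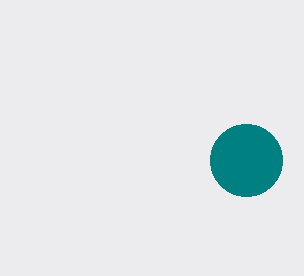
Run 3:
center_x = 246
center_y = 160
radius = 36
color = 'teal'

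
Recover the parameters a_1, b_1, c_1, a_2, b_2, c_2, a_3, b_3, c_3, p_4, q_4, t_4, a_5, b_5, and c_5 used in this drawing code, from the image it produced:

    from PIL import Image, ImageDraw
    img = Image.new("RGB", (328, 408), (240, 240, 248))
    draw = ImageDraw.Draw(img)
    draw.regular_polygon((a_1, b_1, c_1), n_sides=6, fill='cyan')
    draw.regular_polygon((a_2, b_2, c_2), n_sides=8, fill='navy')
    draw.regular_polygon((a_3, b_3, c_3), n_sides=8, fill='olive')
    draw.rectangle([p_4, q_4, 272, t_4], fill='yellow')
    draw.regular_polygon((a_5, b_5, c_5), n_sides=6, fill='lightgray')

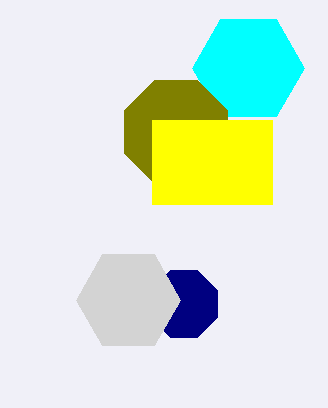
a_1 = 248; b_1 = 68; c_1 = 56; a_2 = 184; b_2 = 304; c_2 = 36; a_3 = 176; b_3 = 132; c_3 = 56; p_4 = 152; q_4 = 120; t_4 = 204; a_5 = 128; b_5 = 300; c_5 = 52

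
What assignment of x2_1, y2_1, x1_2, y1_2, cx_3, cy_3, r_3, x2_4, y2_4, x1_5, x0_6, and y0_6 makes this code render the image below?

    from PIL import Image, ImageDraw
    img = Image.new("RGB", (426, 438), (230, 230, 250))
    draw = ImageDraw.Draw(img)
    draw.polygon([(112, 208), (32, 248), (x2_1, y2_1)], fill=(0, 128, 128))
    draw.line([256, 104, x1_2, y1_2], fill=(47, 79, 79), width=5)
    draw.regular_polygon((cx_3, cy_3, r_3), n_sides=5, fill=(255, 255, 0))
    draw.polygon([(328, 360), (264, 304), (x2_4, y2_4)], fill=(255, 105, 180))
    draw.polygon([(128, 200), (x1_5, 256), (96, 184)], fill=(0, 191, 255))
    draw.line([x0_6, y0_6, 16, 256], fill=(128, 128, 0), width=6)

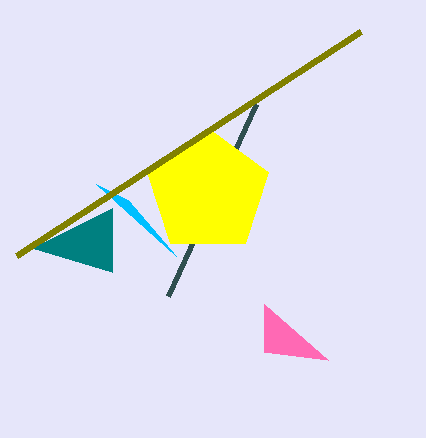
x2_1 = 112
y2_1 = 272
x1_2 = 168
y1_2 = 296
cx_3 = 208
cy_3 = 192
r_3 = 64
x2_4 = 264
y2_4 = 352
x1_5 = 176
x0_6 = 360
y0_6 = 32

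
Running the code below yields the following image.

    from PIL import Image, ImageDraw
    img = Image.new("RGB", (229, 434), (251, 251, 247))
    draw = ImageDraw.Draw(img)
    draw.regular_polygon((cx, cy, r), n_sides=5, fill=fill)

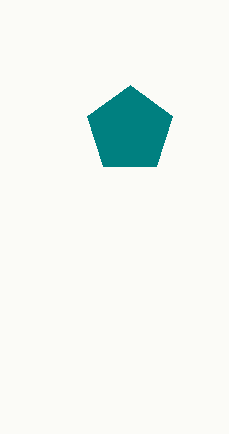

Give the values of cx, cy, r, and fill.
cx = 130; cy = 130; r = 45; fill = 'teal'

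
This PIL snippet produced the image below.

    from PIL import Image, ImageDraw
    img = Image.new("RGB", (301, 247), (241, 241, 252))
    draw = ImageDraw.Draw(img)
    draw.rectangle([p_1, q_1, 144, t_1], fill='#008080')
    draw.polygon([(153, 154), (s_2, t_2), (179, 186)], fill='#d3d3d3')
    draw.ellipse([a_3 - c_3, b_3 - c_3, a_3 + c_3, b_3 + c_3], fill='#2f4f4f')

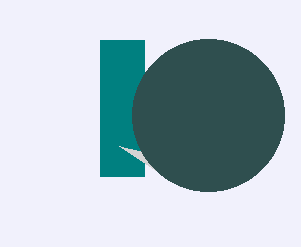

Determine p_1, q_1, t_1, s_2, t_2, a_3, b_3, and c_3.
p_1 = 100; q_1 = 40; t_1 = 176; s_2 = 119; t_2 = 146; a_3 = 208; b_3 = 115; c_3 = 76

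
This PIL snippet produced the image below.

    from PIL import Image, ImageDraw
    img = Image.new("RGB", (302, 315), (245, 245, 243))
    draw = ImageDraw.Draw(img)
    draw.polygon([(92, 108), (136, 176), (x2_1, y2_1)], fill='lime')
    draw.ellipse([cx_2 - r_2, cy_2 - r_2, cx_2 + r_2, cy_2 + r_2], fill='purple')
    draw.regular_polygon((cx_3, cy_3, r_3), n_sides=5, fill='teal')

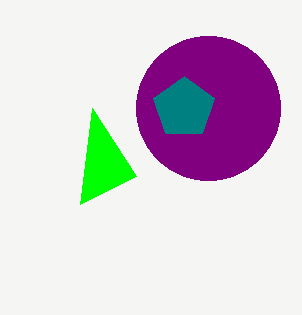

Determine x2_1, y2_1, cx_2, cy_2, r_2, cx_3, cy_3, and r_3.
x2_1 = 80, y2_1 = 204, cx_2 = 208, cy_2 = 108, r_2 = 72, cx_3 = 184, cy_3 = 108, r_3 = 32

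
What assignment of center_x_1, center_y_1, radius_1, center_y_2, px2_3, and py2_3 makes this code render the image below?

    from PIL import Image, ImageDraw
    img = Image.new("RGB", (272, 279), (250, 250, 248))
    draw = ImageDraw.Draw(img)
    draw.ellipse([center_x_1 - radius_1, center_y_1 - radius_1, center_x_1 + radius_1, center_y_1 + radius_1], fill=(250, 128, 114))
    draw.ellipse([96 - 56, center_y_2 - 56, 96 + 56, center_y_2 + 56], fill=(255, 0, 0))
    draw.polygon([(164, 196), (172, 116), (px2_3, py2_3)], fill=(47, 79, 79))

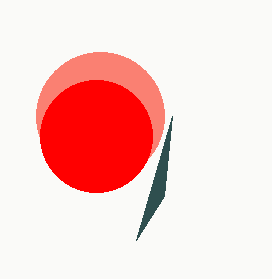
center_x_1 = 100
center_y_1 = 116
radius_1 = 64
center_y_2 = 136
px2_3 = 136
py2_3 = 240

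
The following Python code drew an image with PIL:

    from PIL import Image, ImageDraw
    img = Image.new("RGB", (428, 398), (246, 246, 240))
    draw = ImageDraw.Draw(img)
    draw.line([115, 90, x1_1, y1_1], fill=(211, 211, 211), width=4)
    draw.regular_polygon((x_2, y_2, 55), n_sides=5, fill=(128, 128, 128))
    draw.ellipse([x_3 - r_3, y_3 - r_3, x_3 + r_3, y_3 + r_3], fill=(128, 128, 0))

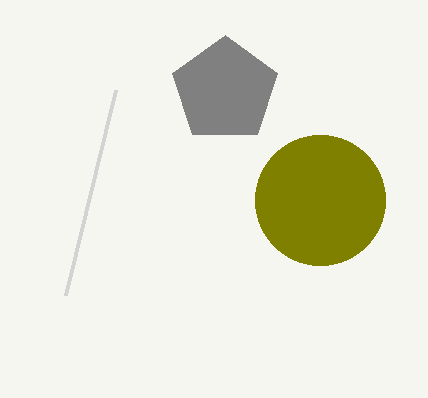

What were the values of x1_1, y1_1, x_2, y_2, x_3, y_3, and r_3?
x1_1 = 65, y1_1 = 295, x_2 = 225, y_2 = 90, x_3 = 320, y_3 = 200, r_3 = 65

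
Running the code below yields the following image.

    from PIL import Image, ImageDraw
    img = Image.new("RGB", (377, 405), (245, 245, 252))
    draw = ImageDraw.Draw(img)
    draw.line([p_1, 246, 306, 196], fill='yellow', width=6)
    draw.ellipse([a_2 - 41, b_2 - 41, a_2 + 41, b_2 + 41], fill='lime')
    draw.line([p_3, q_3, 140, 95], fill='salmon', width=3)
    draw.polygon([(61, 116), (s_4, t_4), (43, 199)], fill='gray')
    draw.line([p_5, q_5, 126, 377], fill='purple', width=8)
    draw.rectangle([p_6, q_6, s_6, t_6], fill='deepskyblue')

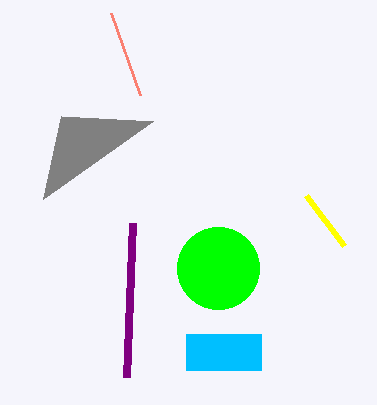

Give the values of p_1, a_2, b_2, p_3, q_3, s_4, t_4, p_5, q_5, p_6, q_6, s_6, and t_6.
p_1 = 344, a_2 = 218, b_2 = 268, p_3 = 111, q_3 = 13, s_4 = 153, t_4 = 121, p_5 = 132, q_5 = 223, p_6 = 186, q_6 = 334, s_6 = 261, t_6 = 370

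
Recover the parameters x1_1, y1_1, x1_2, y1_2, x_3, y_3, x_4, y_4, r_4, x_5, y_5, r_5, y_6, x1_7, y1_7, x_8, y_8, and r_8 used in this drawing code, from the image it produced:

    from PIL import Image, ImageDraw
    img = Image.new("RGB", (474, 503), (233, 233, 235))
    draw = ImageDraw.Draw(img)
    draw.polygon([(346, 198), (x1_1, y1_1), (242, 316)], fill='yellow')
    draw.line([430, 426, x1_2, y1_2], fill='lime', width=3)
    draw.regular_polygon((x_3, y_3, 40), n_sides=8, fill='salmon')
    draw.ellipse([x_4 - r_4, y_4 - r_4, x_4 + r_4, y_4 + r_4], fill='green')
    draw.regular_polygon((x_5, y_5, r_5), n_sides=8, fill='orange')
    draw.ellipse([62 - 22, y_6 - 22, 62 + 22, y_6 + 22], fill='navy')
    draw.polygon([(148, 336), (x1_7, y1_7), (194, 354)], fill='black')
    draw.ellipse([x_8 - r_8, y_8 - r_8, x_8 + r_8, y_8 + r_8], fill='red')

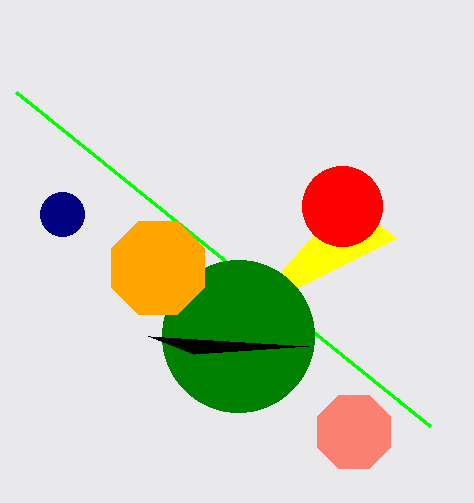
x1_1 = 396, y1_1 = 238, x1_2 = 16, y1_2 = 92, x_3 = 354, y_3 = 432, x_4 = 238, y_4 = 336, r_4 = 76, x_5 = 158, y_5 = 268, r_5 = 50, y_6 = 214, x1_7 = 308, y1_7 = 346, x_8 = 342, y_8 = 206, r_8 = 40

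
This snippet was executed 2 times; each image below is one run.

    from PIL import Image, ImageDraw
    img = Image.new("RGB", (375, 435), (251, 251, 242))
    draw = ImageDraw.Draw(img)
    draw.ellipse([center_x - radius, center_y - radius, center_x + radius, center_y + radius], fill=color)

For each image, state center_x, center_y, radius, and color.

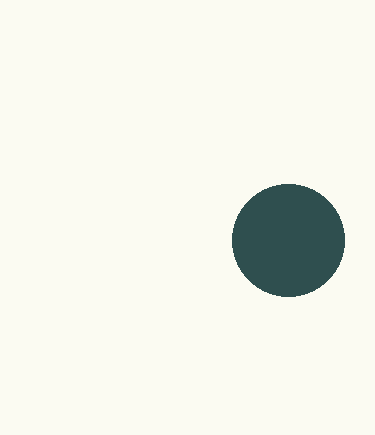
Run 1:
center_x = 288
center_y = 240
radius = 56
color = 'darkslategray'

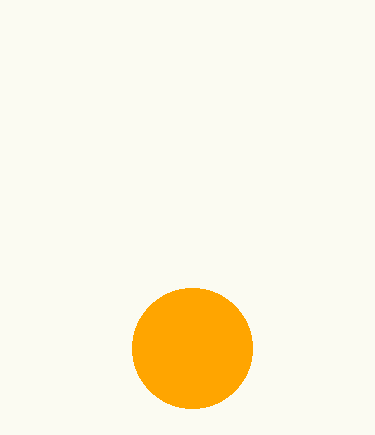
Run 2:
center_x = 192, center_y = 348, radius = 60, color = 'orange'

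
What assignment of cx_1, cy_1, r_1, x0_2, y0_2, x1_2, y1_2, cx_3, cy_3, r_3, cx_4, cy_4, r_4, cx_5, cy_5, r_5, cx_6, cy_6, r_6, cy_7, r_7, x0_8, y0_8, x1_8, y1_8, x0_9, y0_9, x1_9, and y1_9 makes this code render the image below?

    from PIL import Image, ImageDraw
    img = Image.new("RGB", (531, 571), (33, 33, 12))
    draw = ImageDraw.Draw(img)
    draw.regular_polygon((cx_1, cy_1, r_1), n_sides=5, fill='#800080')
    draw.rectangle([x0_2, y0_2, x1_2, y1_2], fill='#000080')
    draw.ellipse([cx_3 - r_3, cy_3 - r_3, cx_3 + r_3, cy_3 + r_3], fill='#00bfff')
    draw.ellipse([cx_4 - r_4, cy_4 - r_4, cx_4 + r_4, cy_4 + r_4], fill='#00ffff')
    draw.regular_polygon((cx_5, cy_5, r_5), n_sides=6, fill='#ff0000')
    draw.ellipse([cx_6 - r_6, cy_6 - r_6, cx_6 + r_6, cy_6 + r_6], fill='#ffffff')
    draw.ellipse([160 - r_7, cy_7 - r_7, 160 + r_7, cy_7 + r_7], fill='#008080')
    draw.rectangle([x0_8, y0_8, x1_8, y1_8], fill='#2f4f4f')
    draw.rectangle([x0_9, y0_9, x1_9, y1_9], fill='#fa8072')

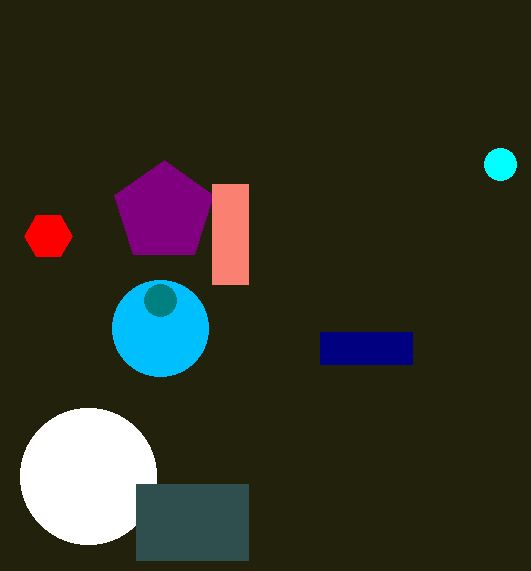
cx_1 = 164, cy_1 = 212, r_1 = 52, x0_2 = 320, y0_2 = 332, x1_2 = 412, y1_2 = 364, cx_3 = 160, cy_3 = 328, r_3 = 48, cx_4 = 500, cy_4 = 164, r_4 = 16, cx_5 = 48, cy_5 = 236, r_5 = 24, cx_6 = 88, cy_6 = 476, r_6 = 68, cy_7 = 300, r_7 = 16, x0_8 = 136, y0_8 = 484, x1_8 = 248, y1_8 = 560, x0_9 = 212, y0_9 = 184, x1_9 = 248, y1_9 = 284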